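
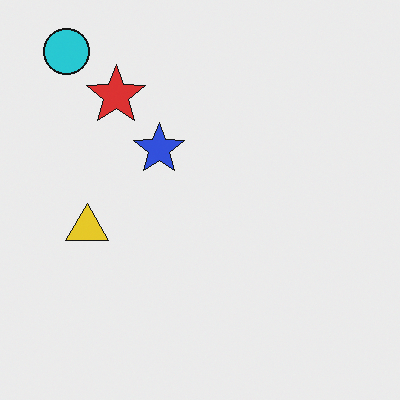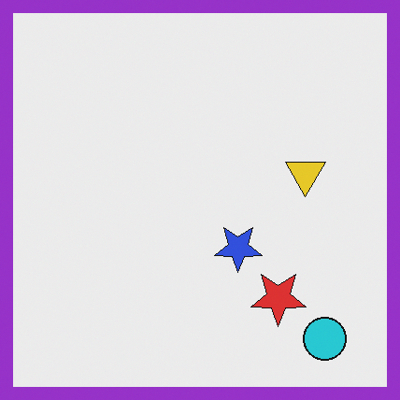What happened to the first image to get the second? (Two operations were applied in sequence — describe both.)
Rotated 180°, then framed with a purple border.

The cyan circle sits in the top-left of the first image and the bottom-right of the second — consistent with a whole-image 180° rotation. A solid purple frame runs around the edge of the second image, with the content slightly shrunk inside it.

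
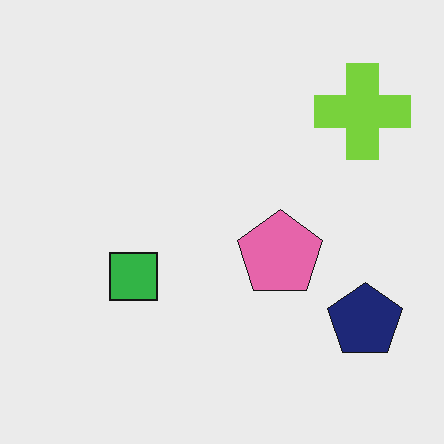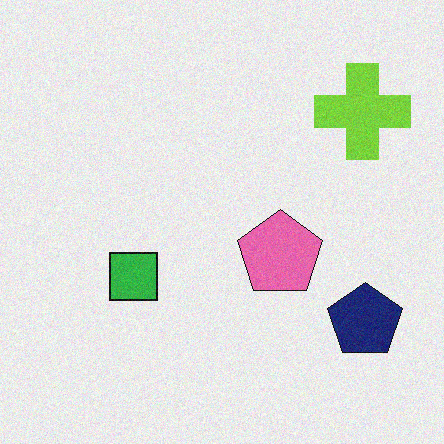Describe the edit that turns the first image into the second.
The second image is the first degraded with a light layer of grain.

Random speckle covers the whole image, including the flat background.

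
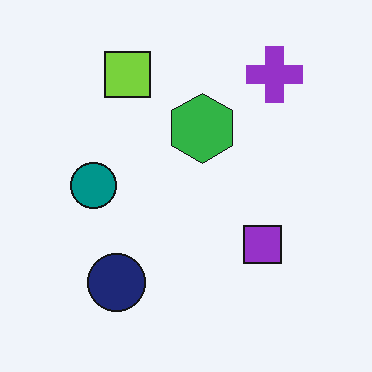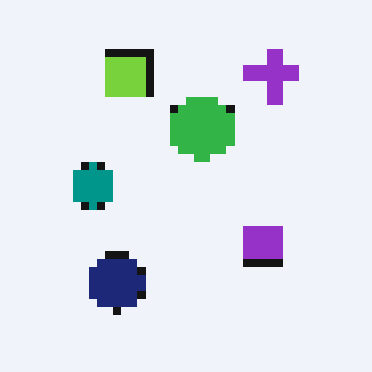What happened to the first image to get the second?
It was moderately pixelated.

Shapes are reduced to large square blocks; fine edges and outlines are lost — a downscale-then-upscale (mosaic) effect.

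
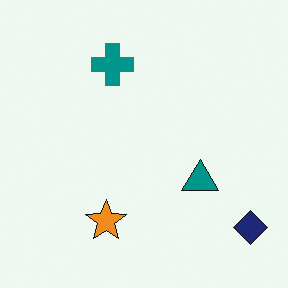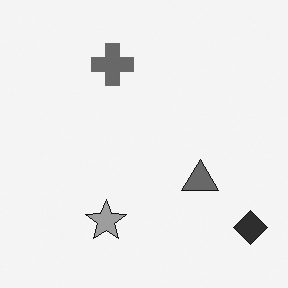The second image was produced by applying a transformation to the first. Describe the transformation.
The transformation is: converted to grayscale.

All color is removed — every shape is now a shade of grey.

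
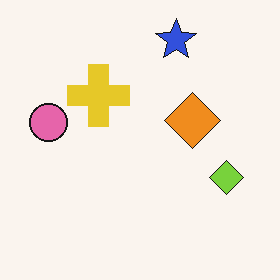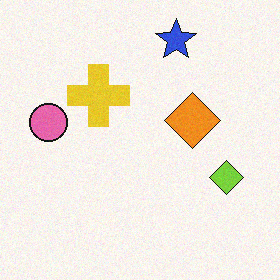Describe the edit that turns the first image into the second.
The second image is the first degraded with light additive noise.

Random speckle covers the whole image, including the flat background.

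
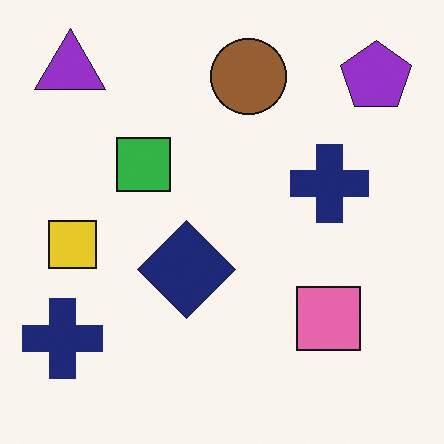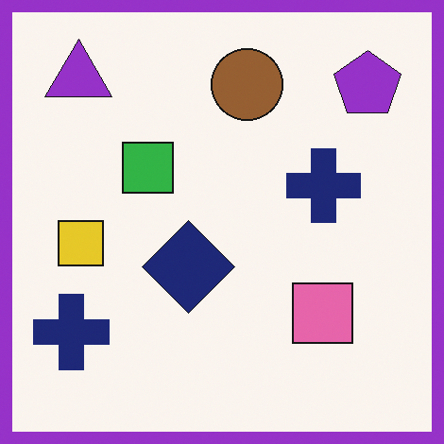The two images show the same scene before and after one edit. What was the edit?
Framed with a purple border.

A solid purple frame runs around the edge of the second image, with the content slightly shrunk inside it.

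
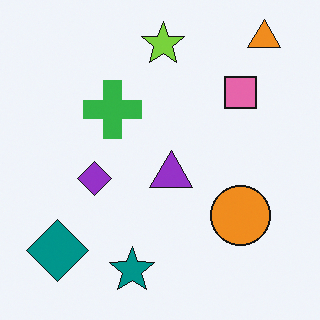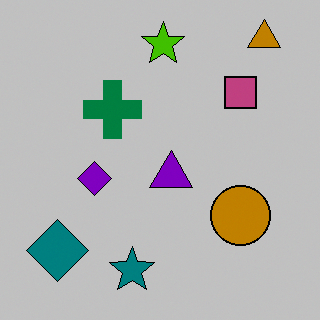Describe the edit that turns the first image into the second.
The second image is the first aggressively posterized.

Each flat color has snapped to a coarser quantized level — most visibly, the near-white background has dropped to a flat grey.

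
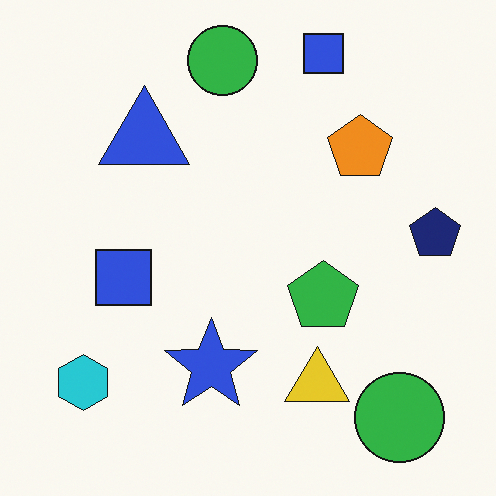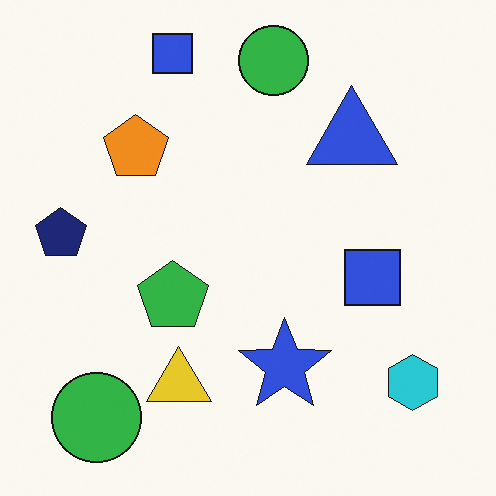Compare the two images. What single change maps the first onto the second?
The second image is the first flipped horizontally (left ↔ right).

The navy pentagon is in the right of the first image and the left of the second — shapes on opposite sides of the vertical midline have swapped in a mirror flip.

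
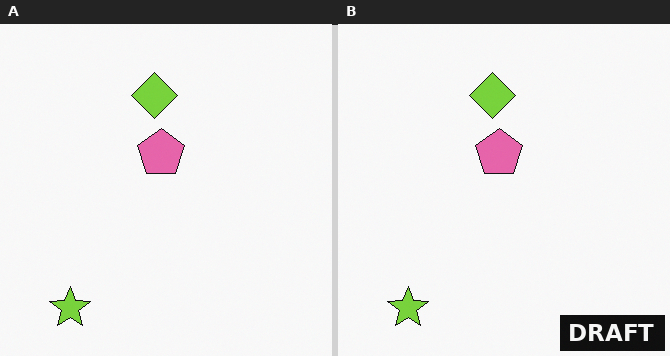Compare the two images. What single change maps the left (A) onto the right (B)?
The transformation is: watermarked with the text "DRAFT" in the lower-right corner.

A dark label reading "DRAFT" appears in the lower-right corner.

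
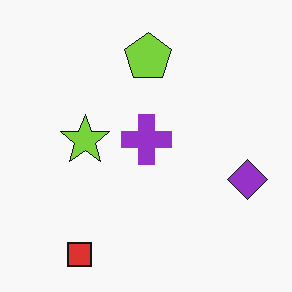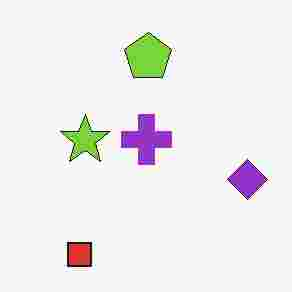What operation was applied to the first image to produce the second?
Heavily JPEG-compressed with obvious blocking artifacts.

Blocky 8×8 compression artifacts appear around shape edges and the flat background shows ringing — characteristic JPEG degradation.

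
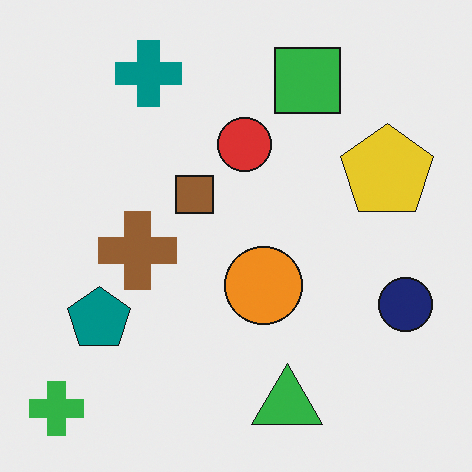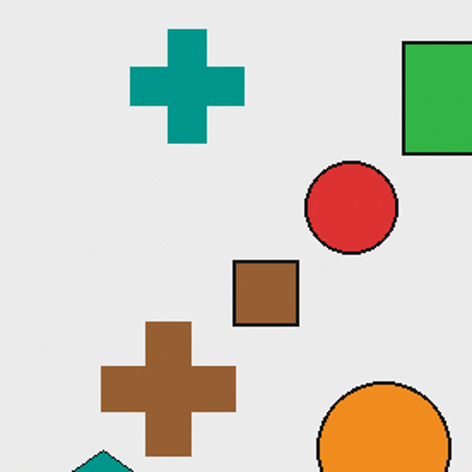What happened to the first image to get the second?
It was cropped to a noticeably smaller region and rescaled.

The visible shapes are larger and the field of view is narrower; shapes near the original edges may be partly or wholly outside the frame — a crop-and-rescale.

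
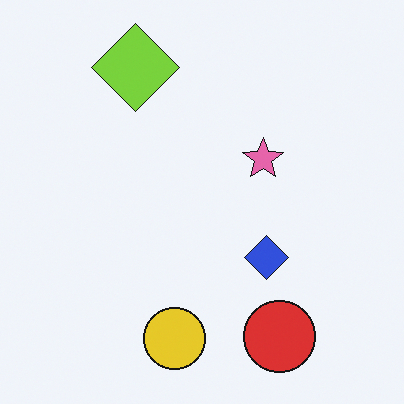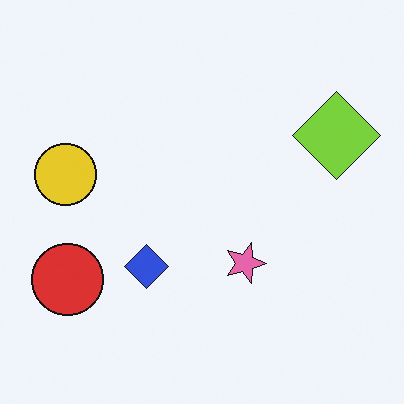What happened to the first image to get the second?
Rotated 90° clockwise.

The red circle sits in the bottom-right of the first image and the bottom-left of the second — consistent with a whole-image 90° clockwise rotation.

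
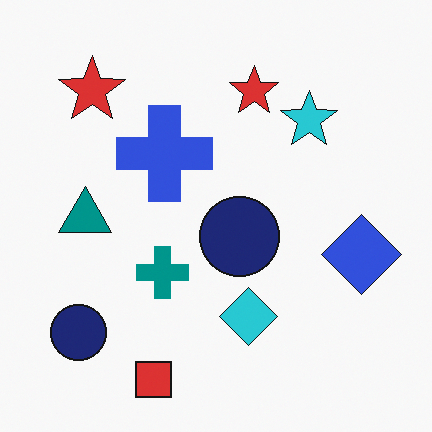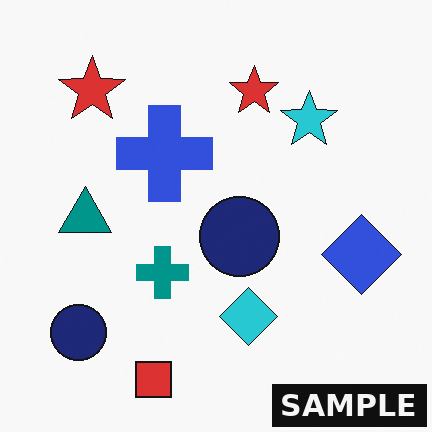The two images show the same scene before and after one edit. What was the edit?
The image was watermarked with the text "SAMPLE" in the lower-right corner.

A dark label reading "SAMPLE" appears in the lower-right corner.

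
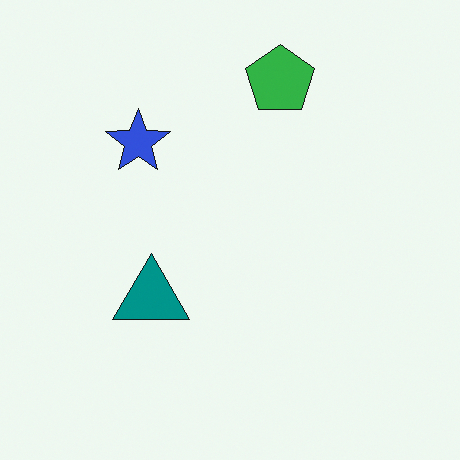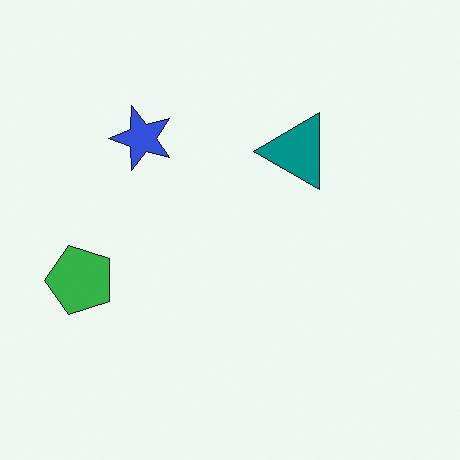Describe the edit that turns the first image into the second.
The second image is the first transposed (reflected across the top-left ↔ bottom-right diagonal).

Shapes have swapped their row and column positions — what was in the top-right is now in the bottom-left — a diagonal reflection.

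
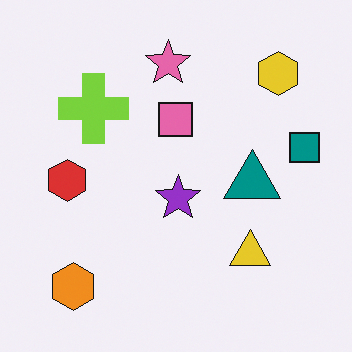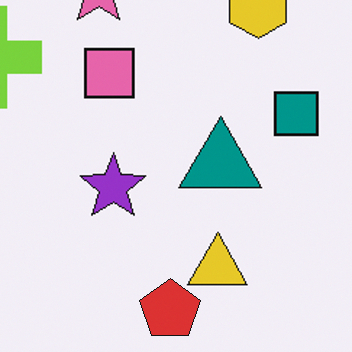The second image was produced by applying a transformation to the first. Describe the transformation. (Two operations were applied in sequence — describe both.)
The image was cropped to a modestly smaller region and rescaled, then overlaid with an additional red pentagon.

The visible shapes are larger and the field of view is narrower; shapes near the original edges may be partly or wholly outside the frame — a crop-and-rescale. A red pentagon appears in the second image that is absent from the first.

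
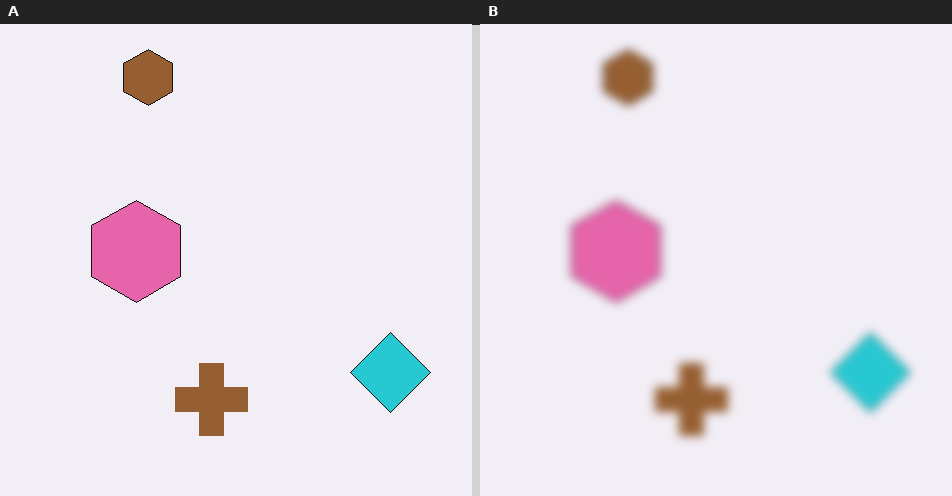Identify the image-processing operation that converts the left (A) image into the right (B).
This is the original image moderately blurred.

Shape edges and outlines are uniformly softened across the whole image.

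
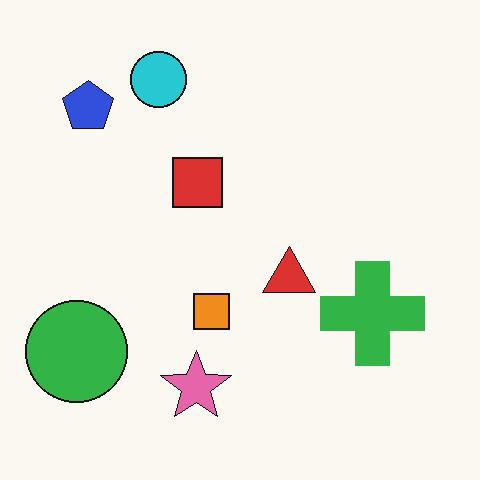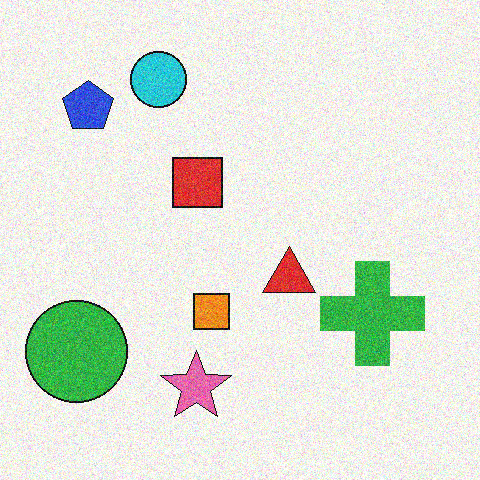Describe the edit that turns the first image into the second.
Degraded with moderate additive noise.

Random speckle covers the whole image, including the flat background.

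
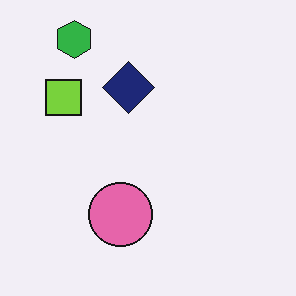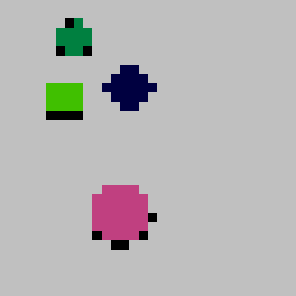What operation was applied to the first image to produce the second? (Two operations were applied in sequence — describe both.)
It was coarsely pixelated, then heavily posterized to just a handful of flat colors.

Shapes are reduced to large square blocks; fine edges and outlines are lost — a downscale-then-upscale (mosaic) effect. Each flat color has snapped to a coarser quantized level — most visibly, the near-white background has dropped to a flat grey.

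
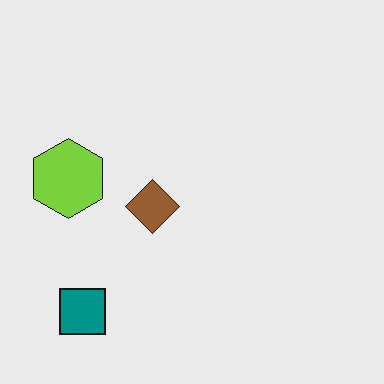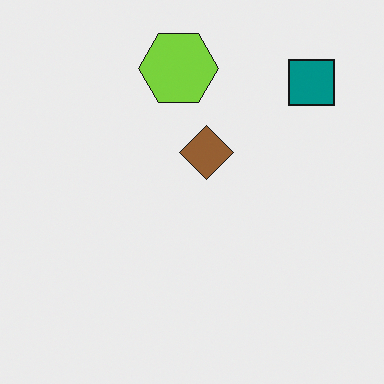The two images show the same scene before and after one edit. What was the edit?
The second image is the first transposed (reflected across the top-left ↔ bottom-right diagonal).

Shapes have swapped their row and column positions — what was in the top-right is now in the bottom-left — a diagonal reflection.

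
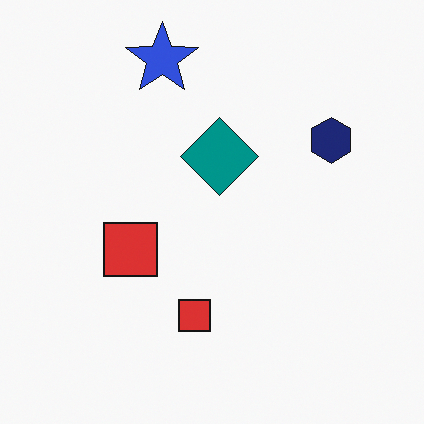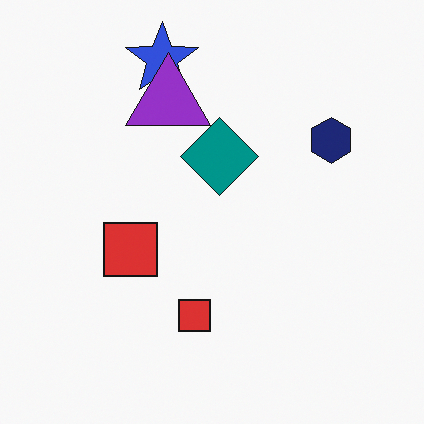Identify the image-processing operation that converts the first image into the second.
It was overlaid with an additional purple triangle.

A purple triangle appears in the second image that is absent from the first.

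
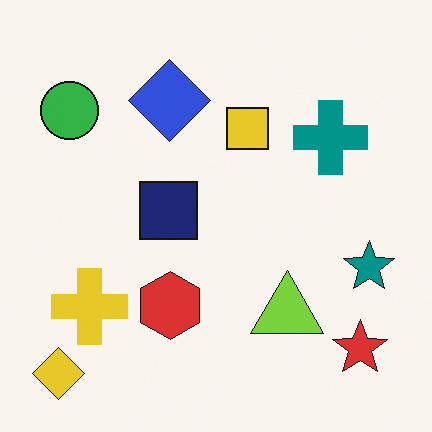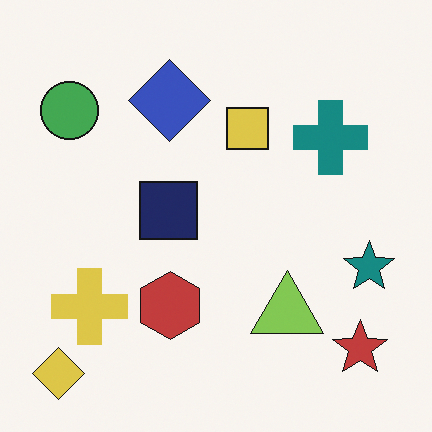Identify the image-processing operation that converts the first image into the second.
The image was slightly desaturated.

All colors are more muted and greyish — a global saturation change.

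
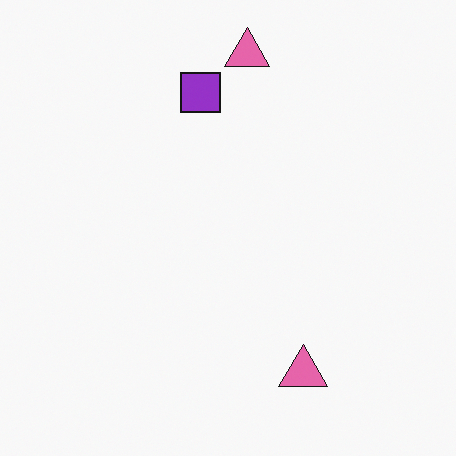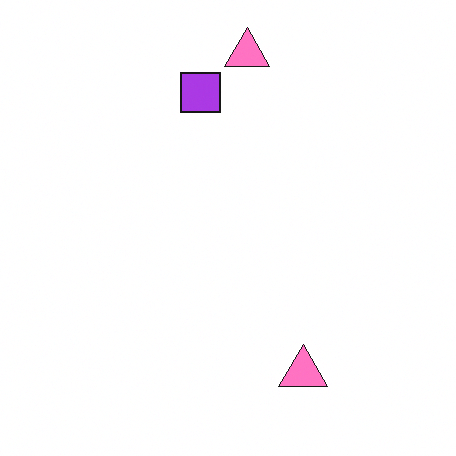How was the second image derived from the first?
Brightened a little.

Every pixel — background and shapes alike — is uniformly brightened.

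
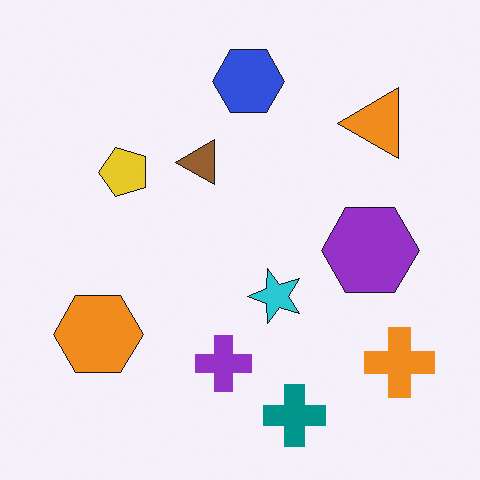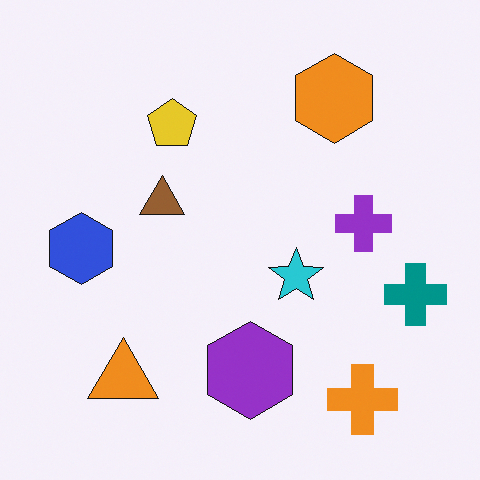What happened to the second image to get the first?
It was transposed (reflected across the top-left ↔ bottom-right diagonal).

Shapes have swapped their row and column positions — what was in the top-right is now in the bottom-left — a diagonal reflection.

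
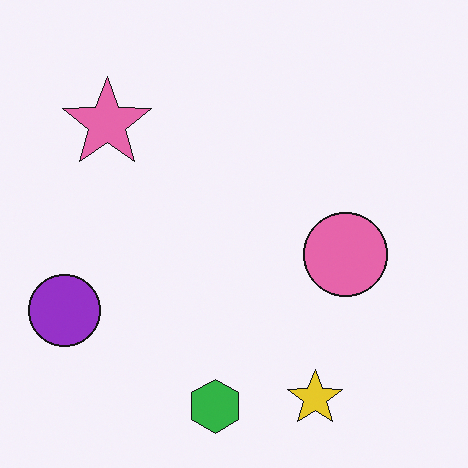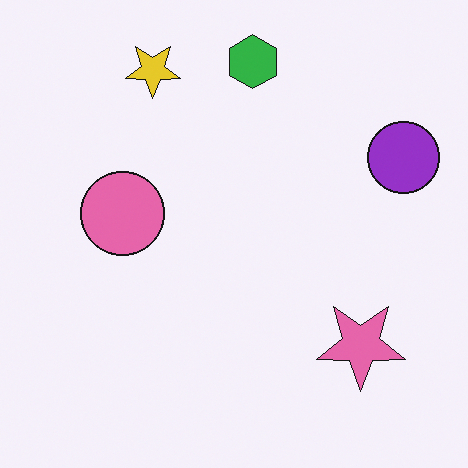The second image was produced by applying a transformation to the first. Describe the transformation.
Rotated 180°.

The purple circle sits in the left of the first image and the right of the second — consistent with a whole-image 180° rotation.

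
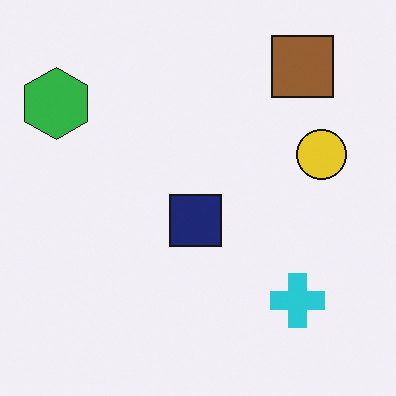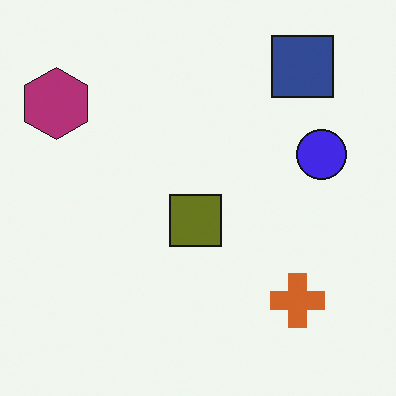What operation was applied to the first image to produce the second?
This is the original image hue-shifted by a large amount.

Every shape's color has rotated by the same amount around the hue wheel — a uniform hue shift.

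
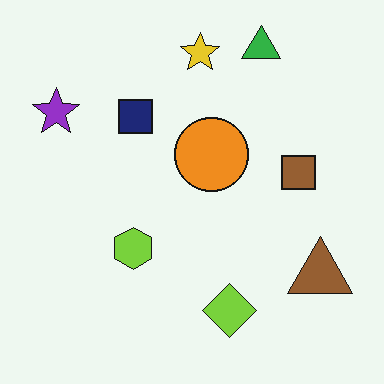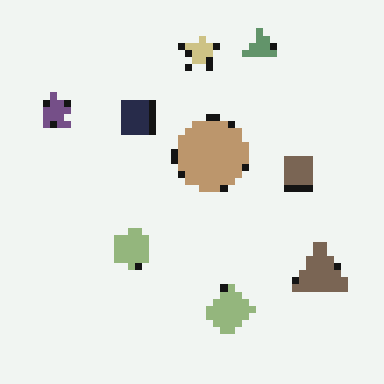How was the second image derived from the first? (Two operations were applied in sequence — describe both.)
The transformation is: pixelated into visible square blocks, then made much more muted (saturation change).

Shapes are reduced to large square blocks; fine edges and outlines are lost — a downscale-then-upscale (mosaic) effect. All colors are more muted and greyish — a global saturation change.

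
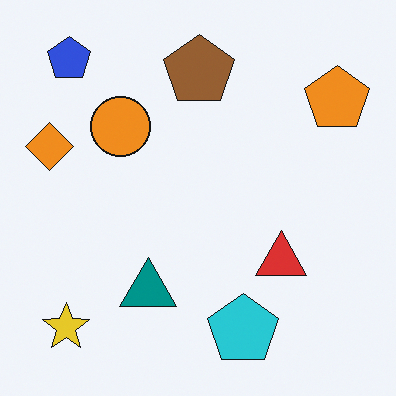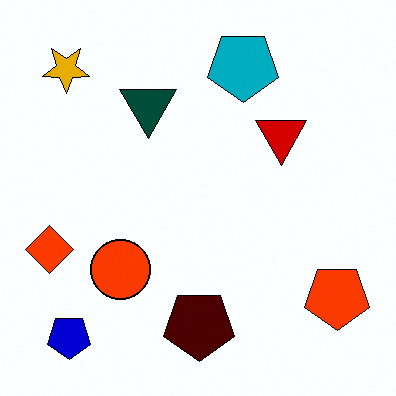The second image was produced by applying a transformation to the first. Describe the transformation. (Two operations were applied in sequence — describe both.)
It was flipped vertically (top ↔ bottom), then boosted in contrast.

The blue pentagon is in the top-left of the first image and the bottom-left of the second — shapes on opposite sides of the horizontal midline have swapped in a mirror flip. Tones are pushed away from mid-grey across the whole image — a global contrast change.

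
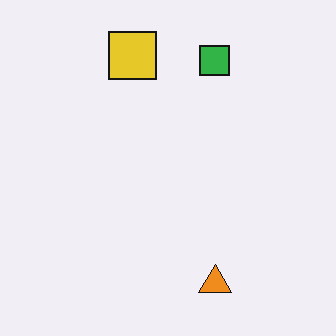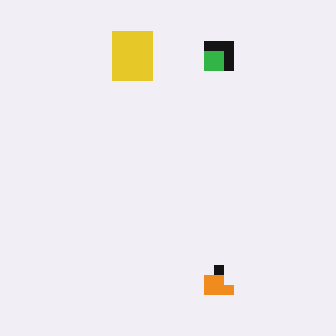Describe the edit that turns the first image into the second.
The image was heavily pixelated into large blocks.

Shapes are reduced to large square blocks; fine edges and outlines are lost — a downscale-then-upscale (mosaic) effect.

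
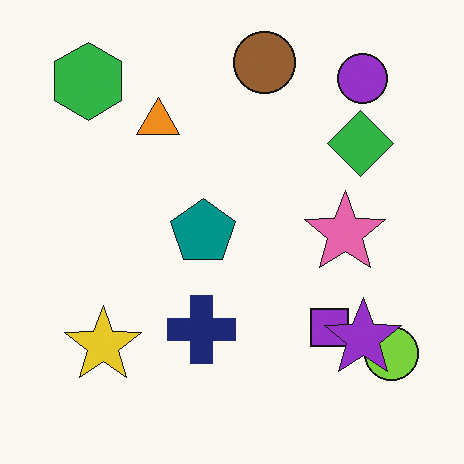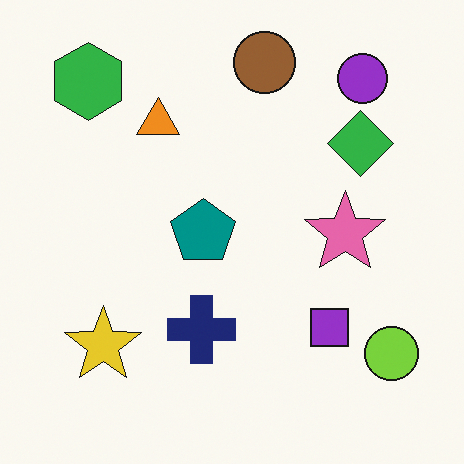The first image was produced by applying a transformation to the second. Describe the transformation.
Overlaid with an additional purple star.

A purple star appears in the first image that is absent from the second.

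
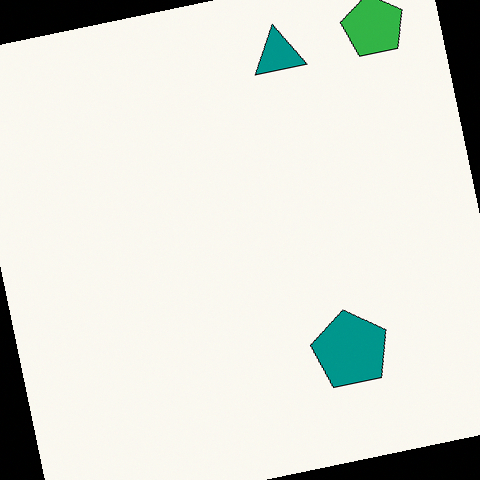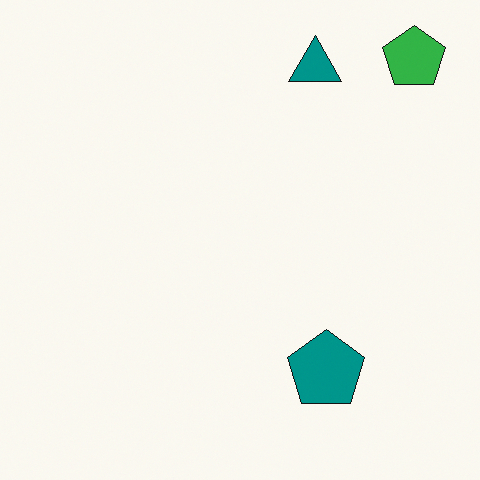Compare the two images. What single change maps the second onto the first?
The image was rotated counter-clockwise by a few degrees.

Every shape is tilted by the same angle and the image corners show triangular fill wedges — a whole-image rotation by a non-right angle.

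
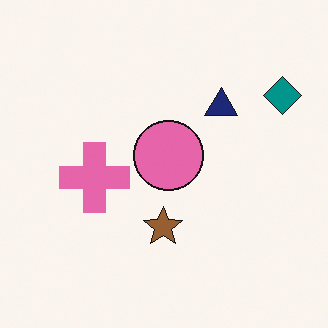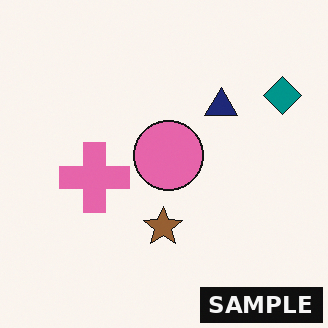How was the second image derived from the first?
This is the original image watermarked with the text "SAMPLE" in the lower-right corner.

A dark label reading "SAMPLE" appears in the lower-right corner.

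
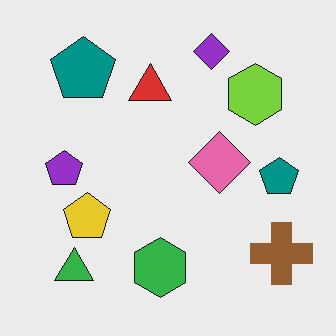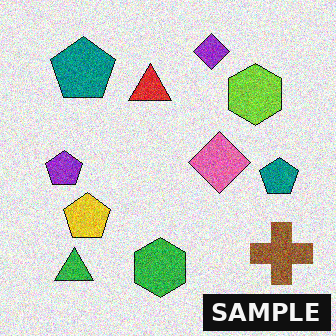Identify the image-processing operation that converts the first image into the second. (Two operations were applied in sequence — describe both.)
The transformation is: degraded with visible gaussian noise, then watermarked with the text "SAMPLE" in the lower-right corner.

Random speckle covers the whole image, including the flat background. A dark label reading "SAMPLE" appears in the lower-right corner.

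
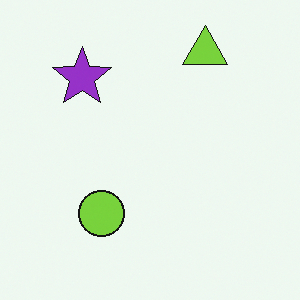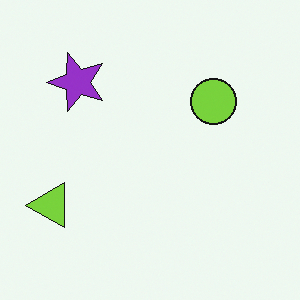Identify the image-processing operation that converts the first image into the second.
The transformation is: transposed (reflected across the top-left ↔ bottom-right diagonal).

Shapes have swapped their row and column positions — what was in the top-right is now in the bottom-left — a diagonal reflection.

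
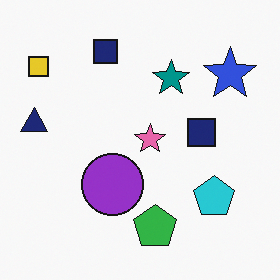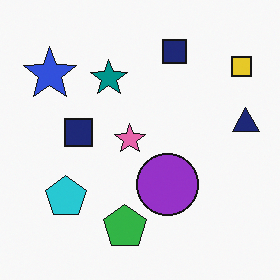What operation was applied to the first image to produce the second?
Flipped horizontally (left ↔ right).

The navy triangle is in the left of the first image and the right of the second — shapes on opposite sides of the vertical midline have swapped in a mirror flip.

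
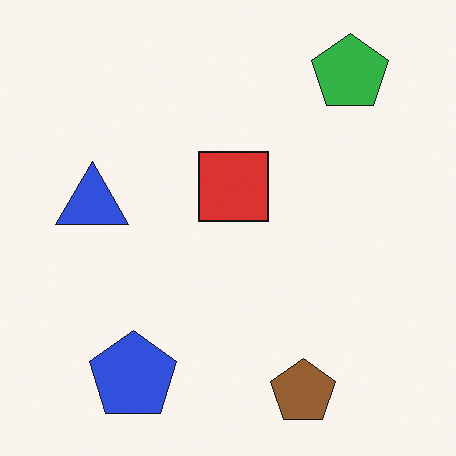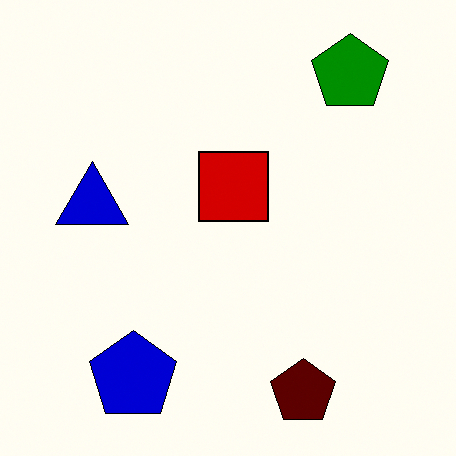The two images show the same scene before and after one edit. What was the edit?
The transformation is: given much higher contrast.

Tones are pushed away from mid-grey across the whole image — a global contrast change.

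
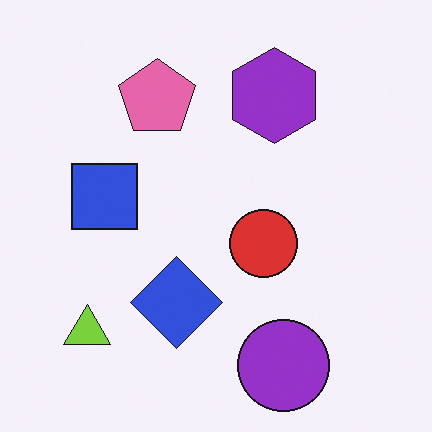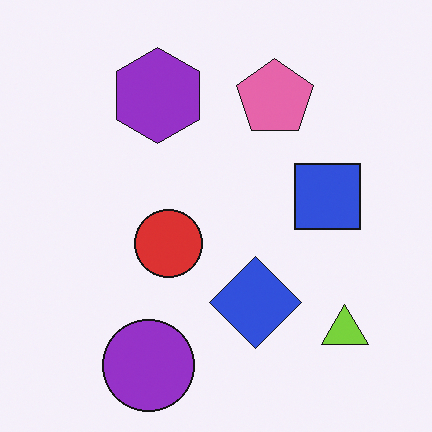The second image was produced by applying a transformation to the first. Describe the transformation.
It was flipped horizontally (left ↔ right).

The lime triangle is in the bottom-left of the first image and the bottom-right of the second — shapes on opposite sides of the vertical midline have swapped in a mirror flip.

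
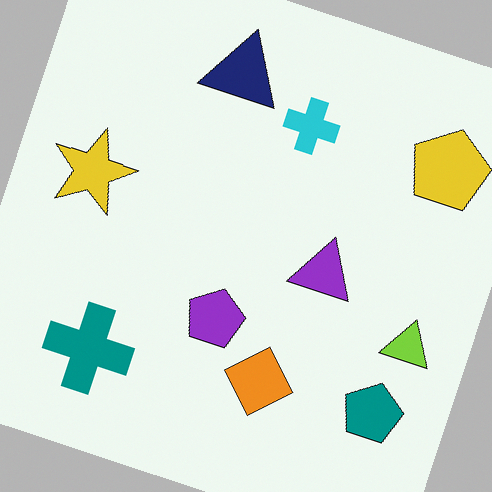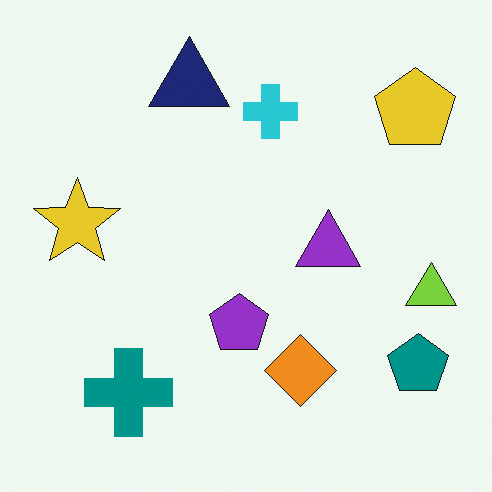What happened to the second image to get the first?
This is the original image rotated clockwise by a clearly visible amount.

Every shape is tilted by the same angle and the image corners show triangular fill wedges — a whole-image rotation by a non-right angle.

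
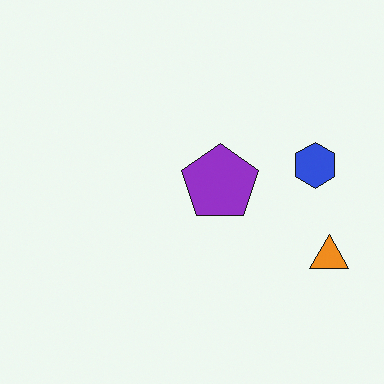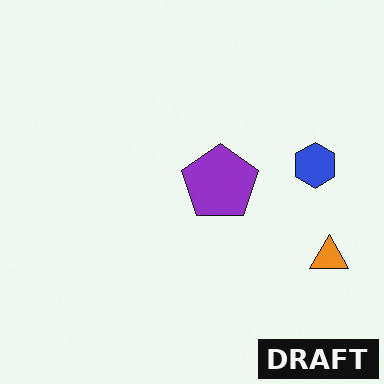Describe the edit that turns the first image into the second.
It was watermarked with the text "DRAFT" in the lower-right corner.

A dark label reading "DRAFT" appears in the lower-right corner.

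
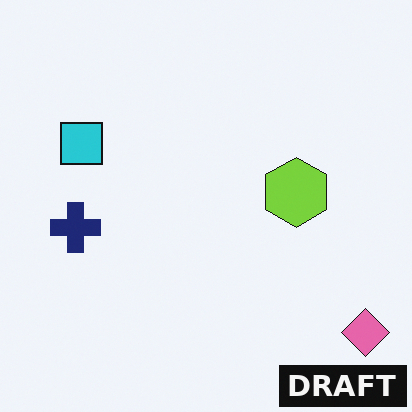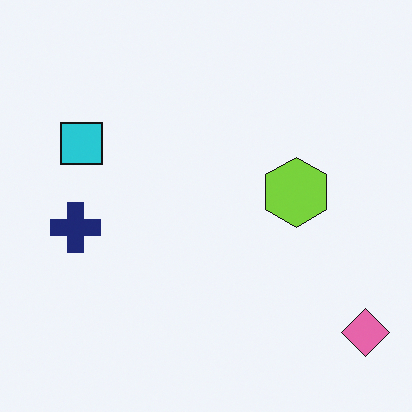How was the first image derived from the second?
The transformation is: watermarked with the text "DRAFT" in the lower-right corner.

A dark label reading "DRAFT" appears in the lower-right corner.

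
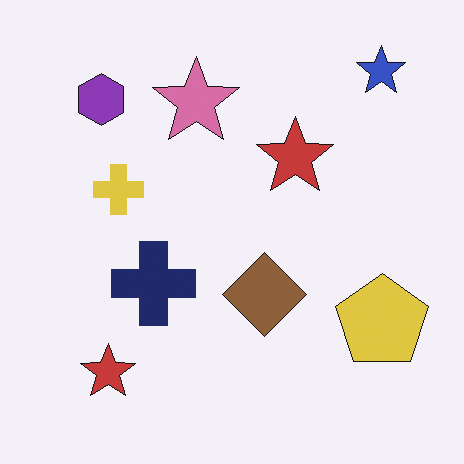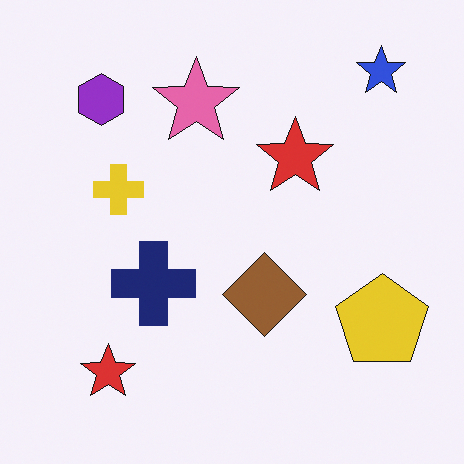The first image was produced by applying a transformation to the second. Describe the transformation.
The first image is the second slightly desaturated.

All colors are more muted and greyish — a global saturation change.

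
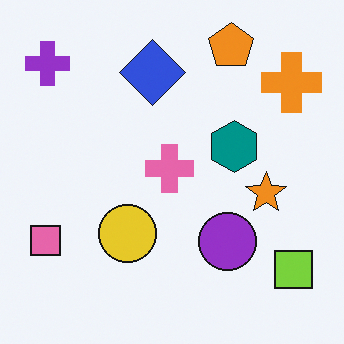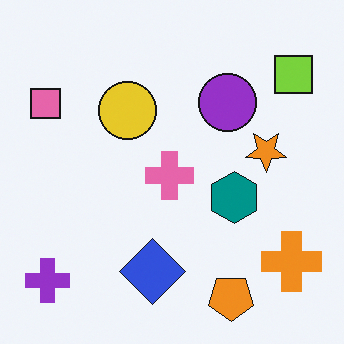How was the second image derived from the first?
It was flipped vertically (top ↔ bottom).

The orange pentagon is in the top-right of the first image and the bottom-right of the second — shapes on opposite sides of the horizontal midline have swapped in a mirror flip.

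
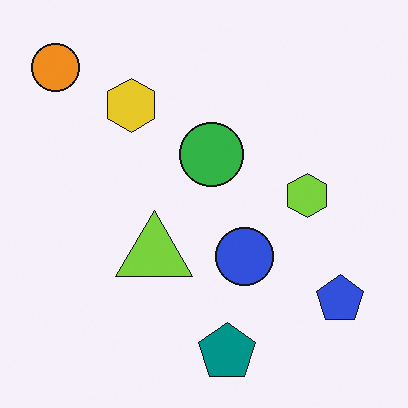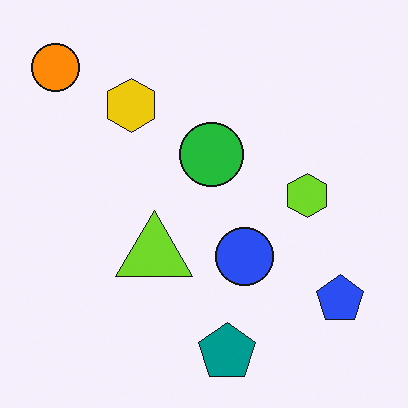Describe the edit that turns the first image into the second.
It was slightly oversaturated.

All colors are more vivid — a global saturation change.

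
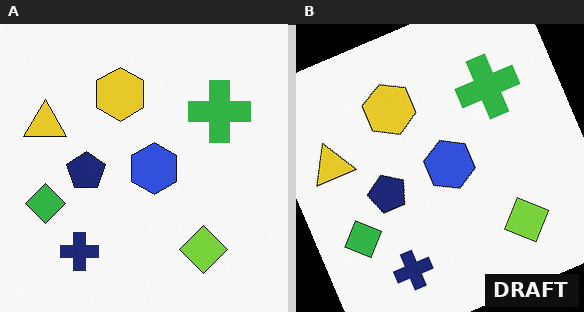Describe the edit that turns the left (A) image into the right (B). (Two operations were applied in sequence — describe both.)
Rotated counter-clockwise by a moderate amount, then watermarked with the text "DRAFT" in the lower-right corner.

Every shape is tilted by the same angle and the image corners show triangular fill wedges — a whole-image rotation by a non-right angle. A dark label reading "DRAFT" appears in the lower-right corner.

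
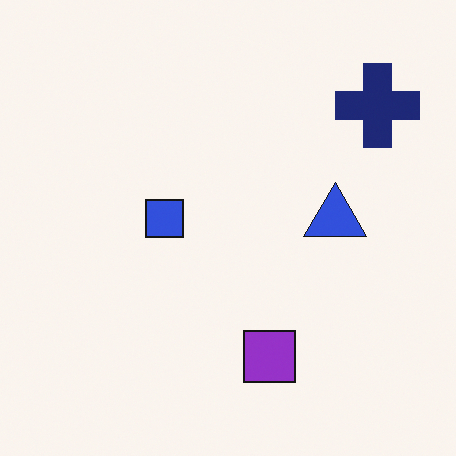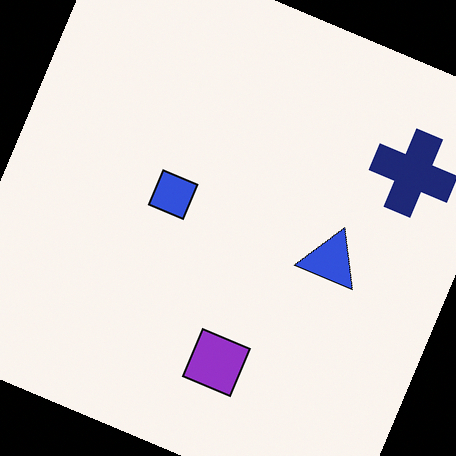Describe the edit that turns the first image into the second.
The second image is the first rotated clockwise by a clearly visible amount.

Every shape is tilted by the same angle and the image corners show triangular fill wedges — a whole-image rotation by a non-right angle.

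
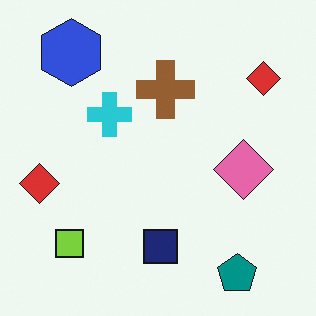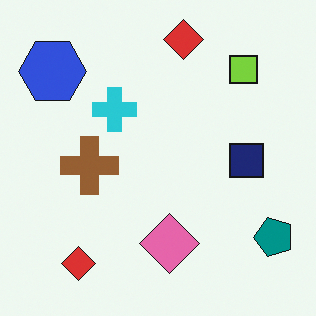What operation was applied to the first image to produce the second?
It was transposed (reflected across the top-left ↔ bottom-right diagonal).

Shapes have swapped their row and column positions — what was in the top-right is now in the bottom-left — a diagonal reflection.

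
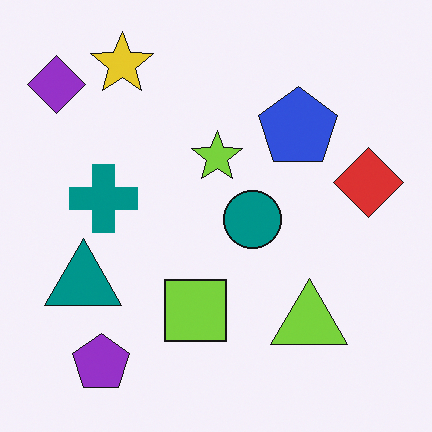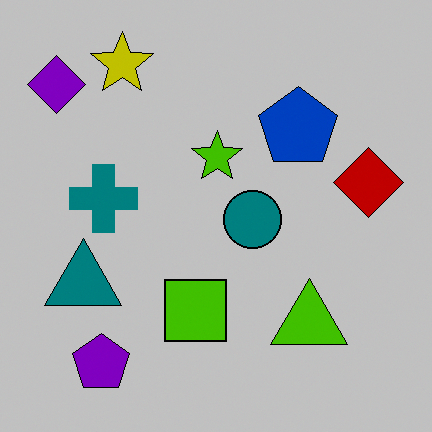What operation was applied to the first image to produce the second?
Aggressively posterized.

Each flat color has snapped to a coarser quantized level — most visibly, the near-white background has dropped to a flat grey.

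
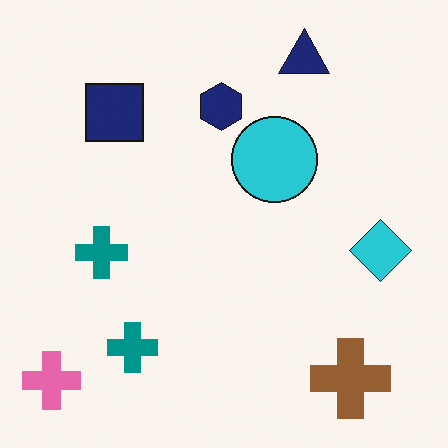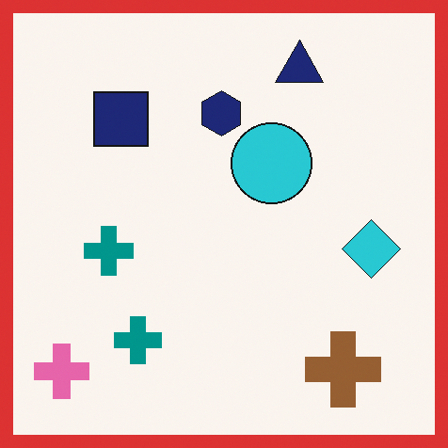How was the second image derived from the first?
The second image is the first framed with a red border.

A solid red frame runs around the edge of the second image, with the content slightly shrunk inside it.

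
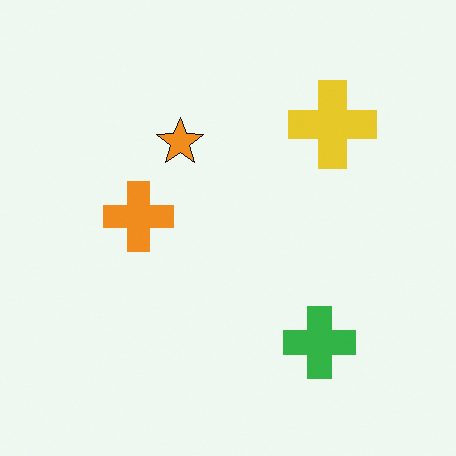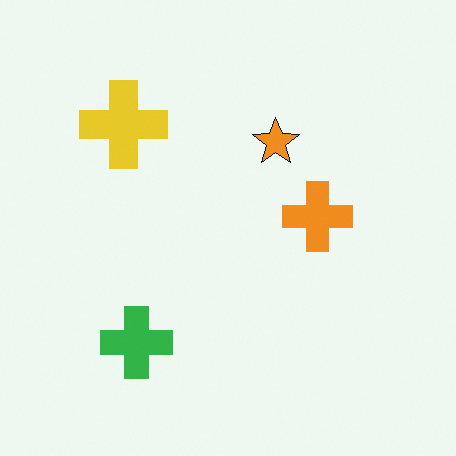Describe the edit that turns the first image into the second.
The second image is the first flipped horizontally (left ↔ right).

The yellow cross is in the top-right of the first image and the top-left of the second — shapes on opposite sides of the vertical midline have swapped in a mirror flip.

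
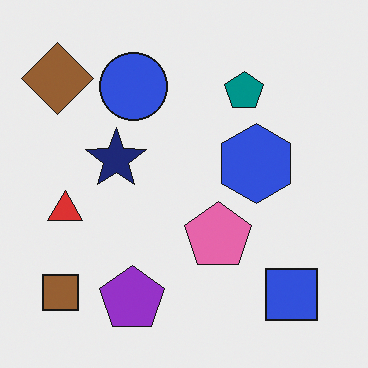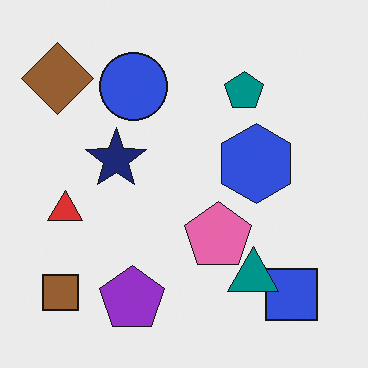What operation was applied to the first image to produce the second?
This is the original image overlaid with an additional teal triangle.

A teal triangle appears in the second image that is absent from the first.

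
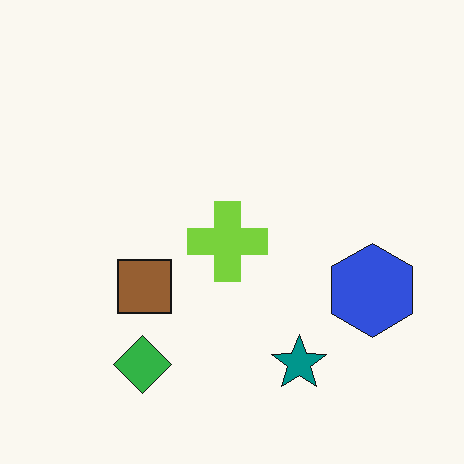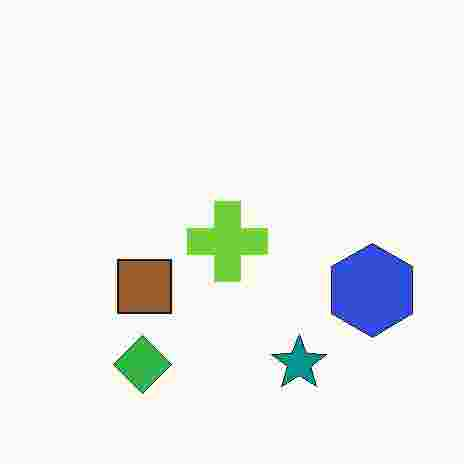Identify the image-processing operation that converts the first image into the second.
Heavily JPEG-compressed with obvious blocking artifacts.

Blocky 8×8 compression artifacts appear around shape edges and the flat background shows ringing — characteristic JPEG degradation.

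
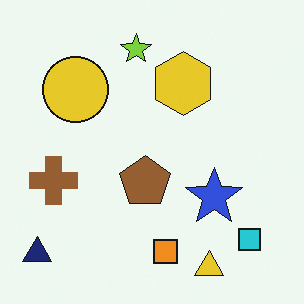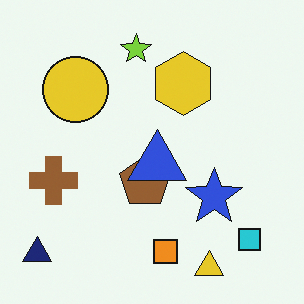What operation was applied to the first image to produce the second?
It was overlaid with an additional blue triangle.

A blue triangle appears in the second image that is absent from the first.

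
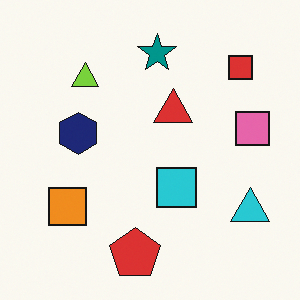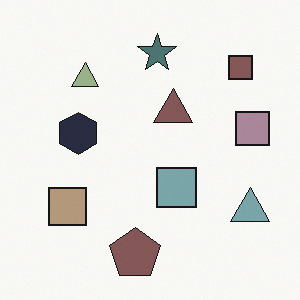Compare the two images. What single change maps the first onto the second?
It was heavily desaturated.

All colors are more muted and greyish — a global saturation change.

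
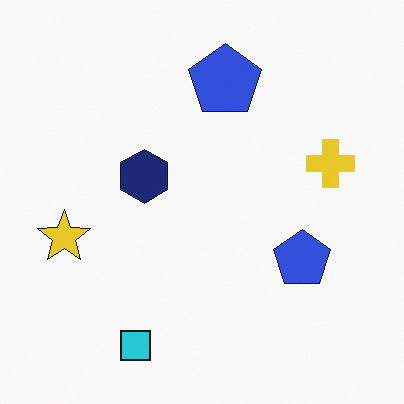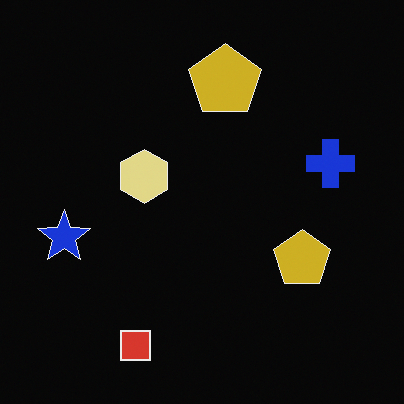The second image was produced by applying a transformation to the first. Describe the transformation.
The image was color-inverted (negative).

The light background has become dark and every shape's color is its complement — a photographic negative.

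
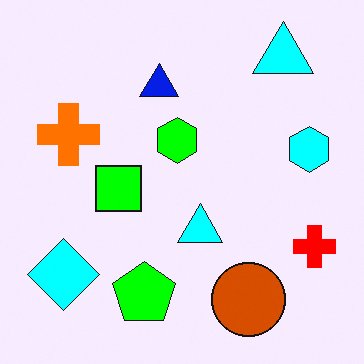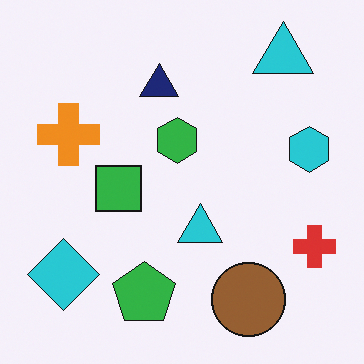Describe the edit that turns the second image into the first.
It was made much more vivid (saturation change).

All colors are more vivid — a global saturation change.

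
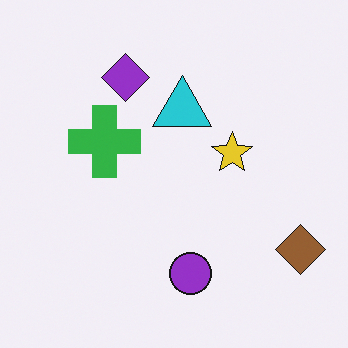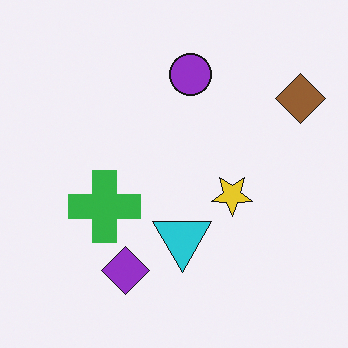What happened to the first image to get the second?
Flipped vertically (top ↔ bottom).

The purple circle is in the bottom of the first image and the top of the second — shapes on opposite sides of the horizontal midline have swapped in a mirror flip.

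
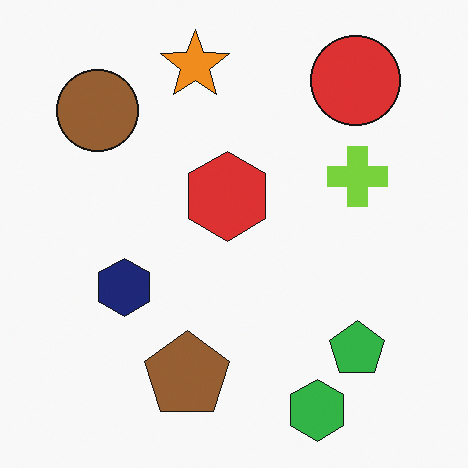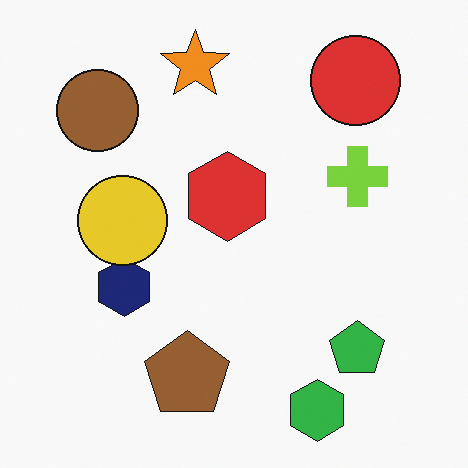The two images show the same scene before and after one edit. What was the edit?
It was overlaid with an additional yellow circle.

A yellow circle appears in the second image that is absent from the first.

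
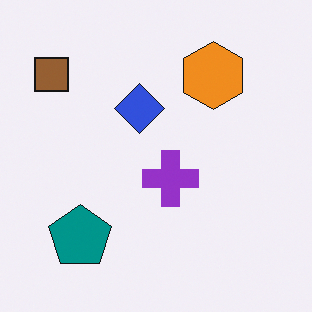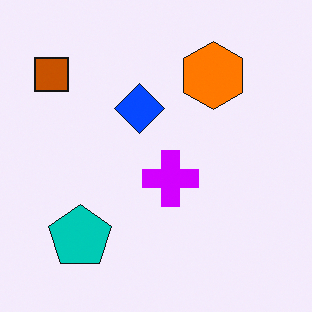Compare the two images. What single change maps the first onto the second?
Heavily oversaturated.

All colors are more vivid — a global saturation change.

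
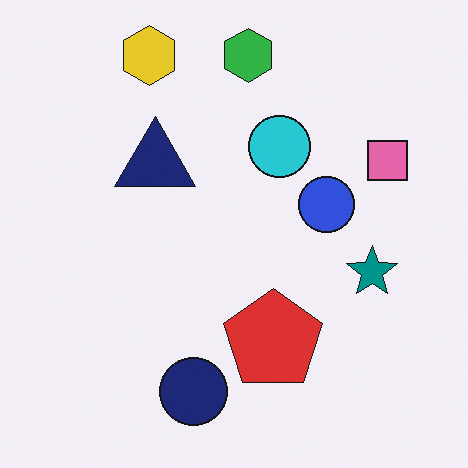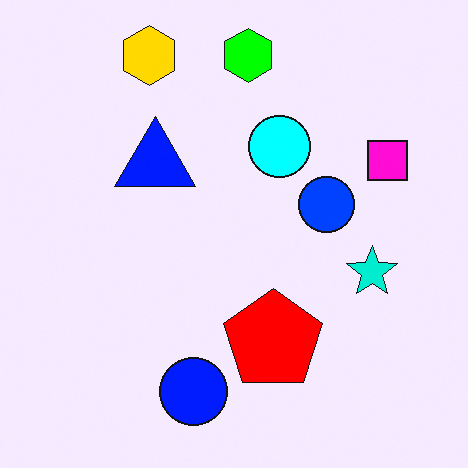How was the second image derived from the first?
It was heavily oversaturated.

All colors are more vivid — a global saturation change.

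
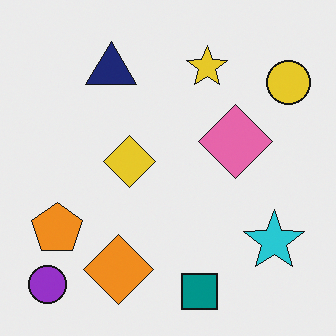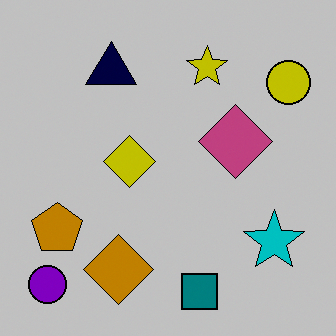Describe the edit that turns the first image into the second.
It was aggressively posterized.

Each flat color has snapped to a coarser quantized level — most visibly, the near-white background has dropped to a flat grey.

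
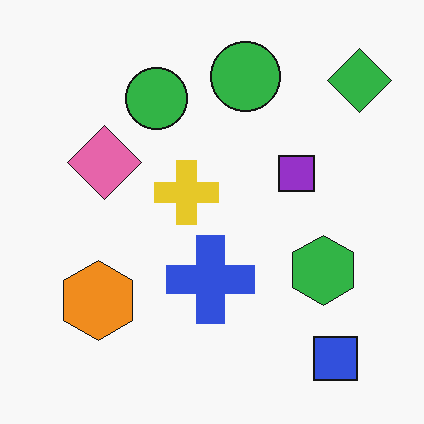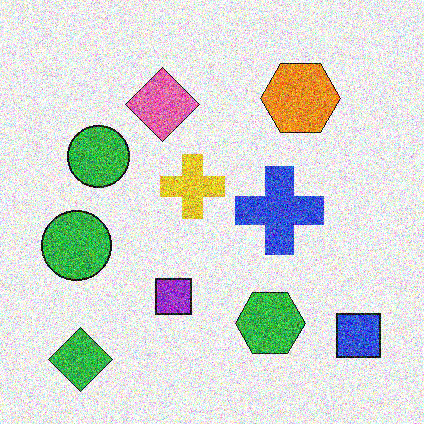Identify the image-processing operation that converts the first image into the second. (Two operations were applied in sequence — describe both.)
The transformation is: degraded with strong gaussian noise, then transposed (reflected across the top-left ↔ bottom-right diagonal).

Random speckle covers the whole image, including the flat background. Shapes have swapped their row and column positions — what was in the top-right is now in the bottom-left — a diagonal reflection.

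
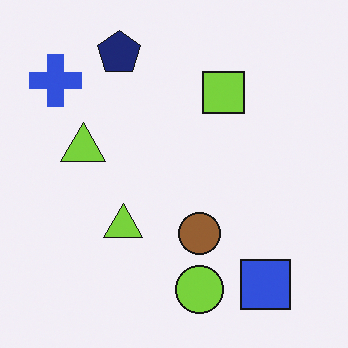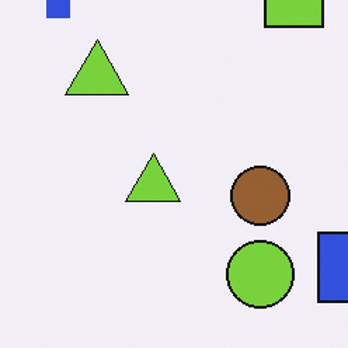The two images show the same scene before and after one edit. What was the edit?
This is the original image cropped to a modestly smaller region and rescaled.

The visible shapes are larger and the field of view is narrower; shapes near the original edges may be partly or wholly outside the frame — a crop-and-rescale.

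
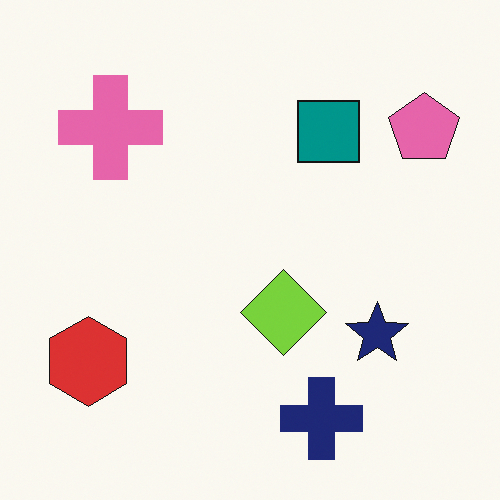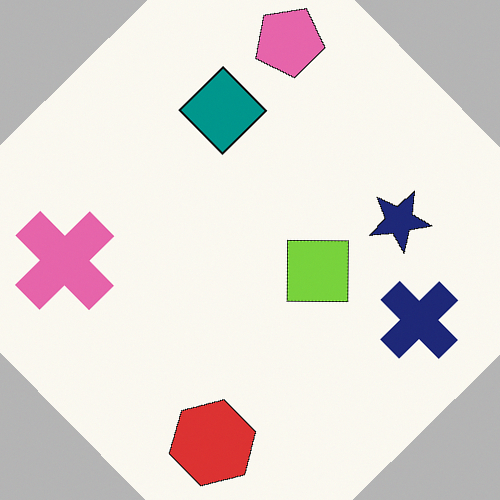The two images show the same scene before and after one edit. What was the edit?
The second image is the first rotated counter-clockwise by a large amount — several tens of degrees.

Every shape is tilted by the same angle and the image corners show triangular fill wedges — a whole-image rotation by a non-right angle.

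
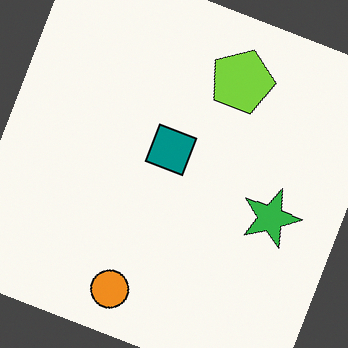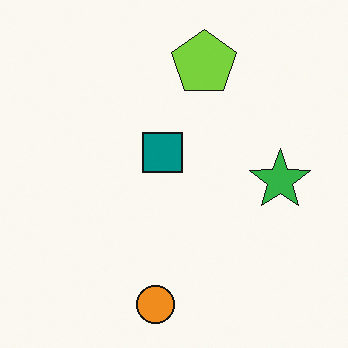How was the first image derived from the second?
The transformation is: rotated clockwise by a moderate amount.

Every shape is tilted by the same angle and the image corners show triangular fill wedges — a whole-image rotation by a non-right angle.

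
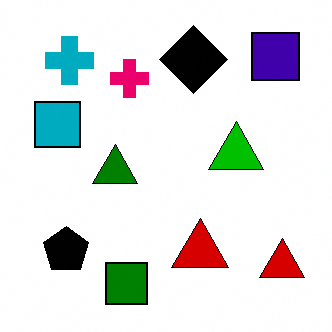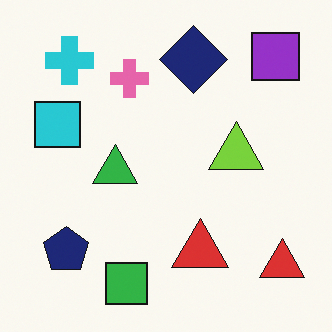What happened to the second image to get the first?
The image was boosted in contrast.

Tones are pushed away from mid-grey across the whole image — a global contrast change.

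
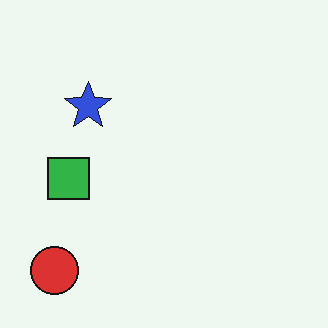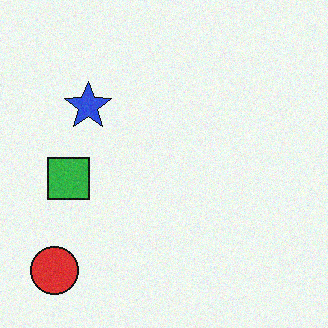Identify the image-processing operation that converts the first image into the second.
Degraded with a light layer of grain.

Random speckle covers the whole image, including the flat background.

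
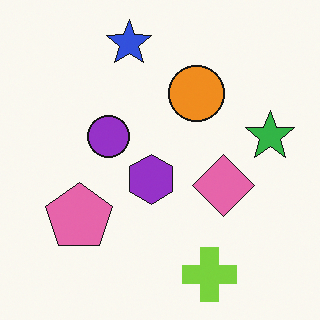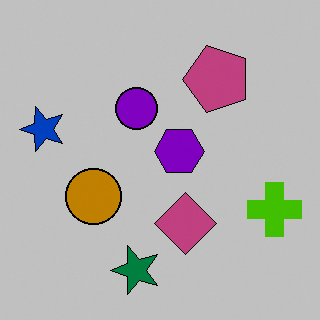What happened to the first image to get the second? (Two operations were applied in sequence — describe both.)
This is the original image heavily posterized to just a handful of flat colors, then transposed (reflected across the top-left ↔ bottom-right diagonal).

Each flat color has snapped to a coarser quantized level — most visibly, the near-white background has dropped to a flat grey. Shapes have swapped their row and column positions — what was in the top-right is now in the bottom-left — a diagonal reflection.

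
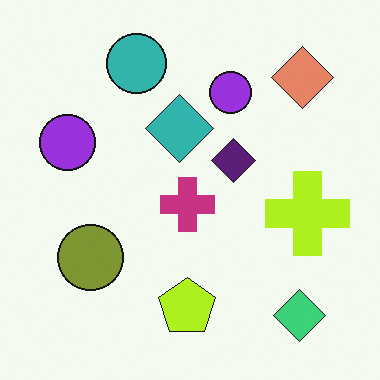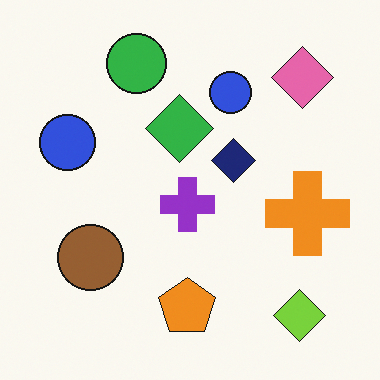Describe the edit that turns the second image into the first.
It was hue-shifted by a small amount.

Every shape's color has rotated by the same amount around the hue wheel — a uniform hue shift.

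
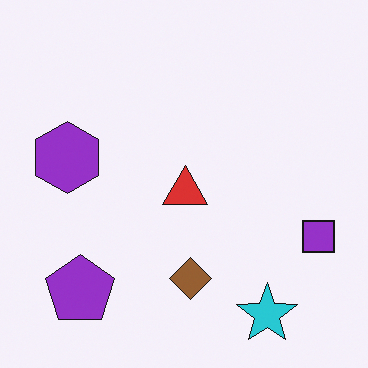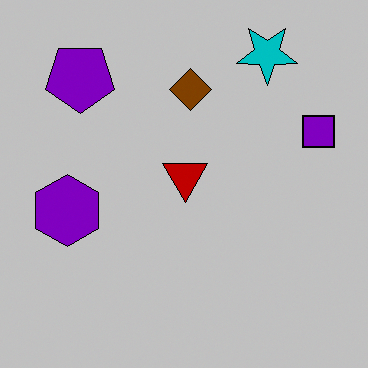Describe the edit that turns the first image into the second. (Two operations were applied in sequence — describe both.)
It was heavily posterized to just a handful of flat colors, then flipped vertically (top ↔ bottom).

Each flat color has snapped to a coarser quantized level — most visibly, the near-white background has dropped to a flat grey. The cyan star is in the bottom-right of the first image and the top-right of the second — shapes on opposite sides of the horizontal midline have swapped in a mirror flip.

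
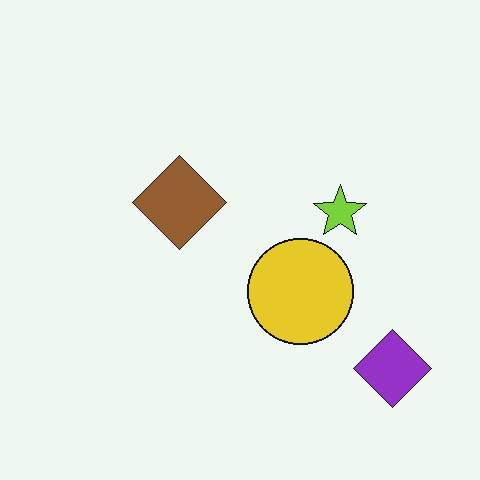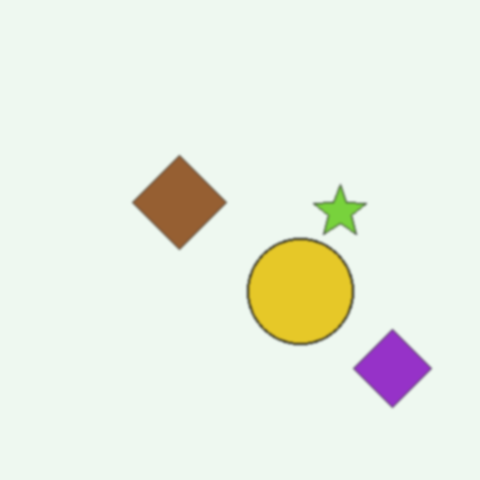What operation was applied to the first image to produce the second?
This is the original image lightly blurred.

Shape edges and outlines are uniformly softened across the whole image.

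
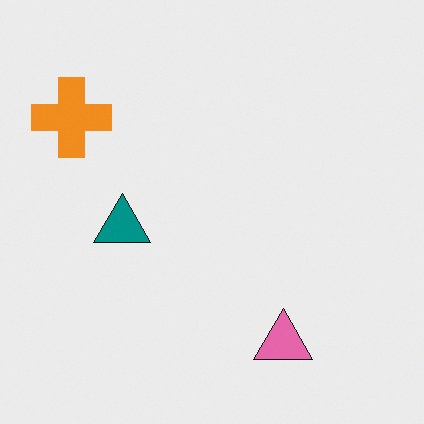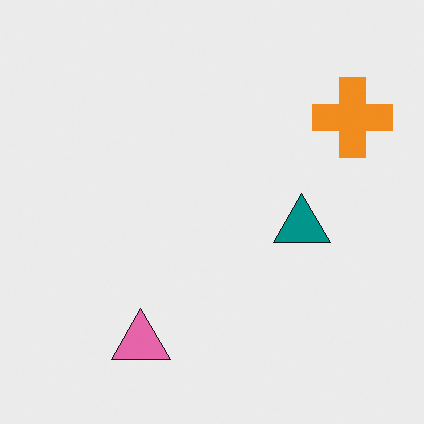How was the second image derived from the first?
The image was flipped horizontally (left ↔ right).

The orange cross is in the top-left of the first image and the top-right of the second — shapes on opposite sides of the vertical midline have swapped in a mirror flip.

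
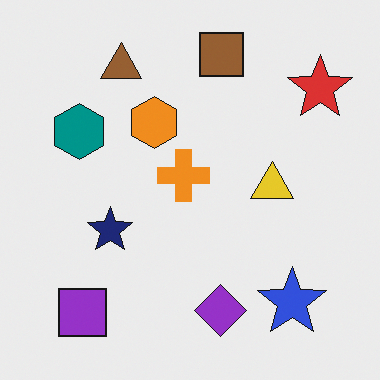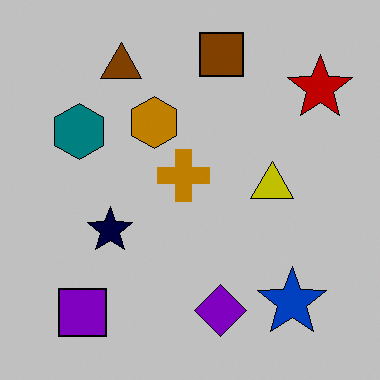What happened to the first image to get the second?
Heavily posterized to just a handful of flat colors.

Each flat color has snapped to a coarser quantized level — most visibly, the near-white background has dropped to a flat grey.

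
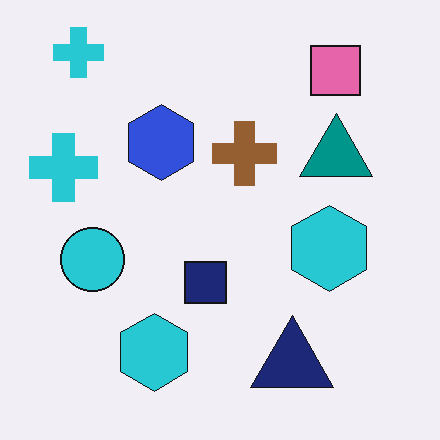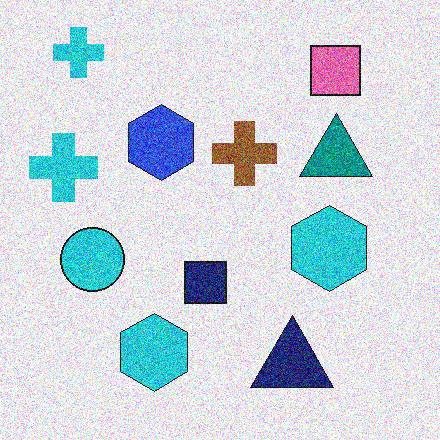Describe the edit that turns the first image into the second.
The transformation is: degraded with a thick layer of grain.

Random speckle covers the whole image, including the flat background.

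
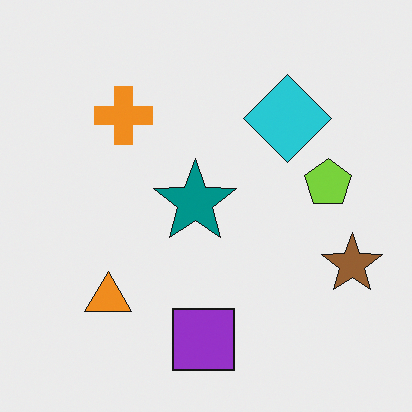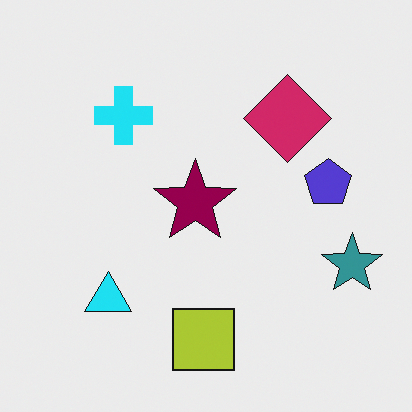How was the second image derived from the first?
The transformation is: hue-shifted through roughly a third of the color wheel.

Every shape's color has rotated by the same amount around the hue wheel — a uniform hue shift.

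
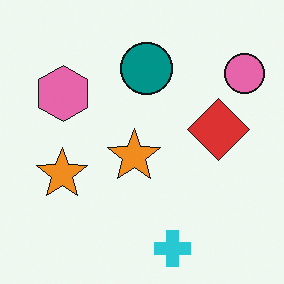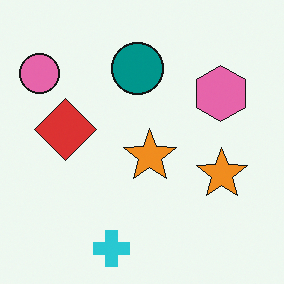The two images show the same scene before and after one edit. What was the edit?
This is the original image flipped horizontally (left ↔ right).

The pink circle is in the top-right of the first image and the top-left of the second — shapes on opposite sides of the vertical midline have swapped in a mirror flip.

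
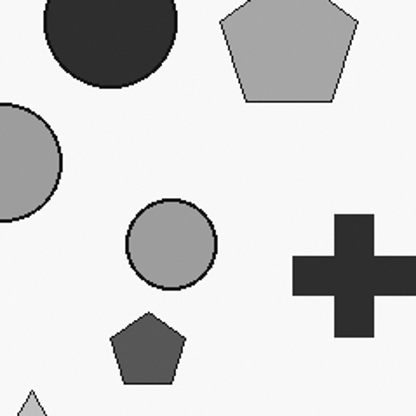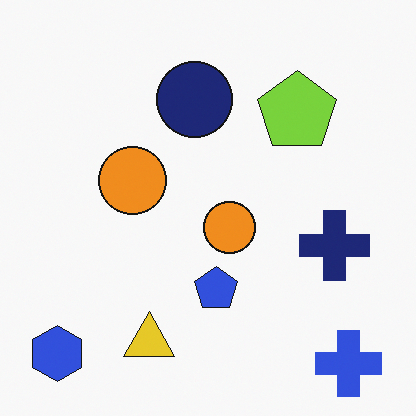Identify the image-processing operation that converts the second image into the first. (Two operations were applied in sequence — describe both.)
This is the original image converted to grayscale, then cropped tightly and scaled back up.

All color is removed — every shape is now a shade of grey. The visible shapes are larger and the field of view is narrower; shapes near the original edges may be partly or wholly outside the frame — a crop-and-rescale.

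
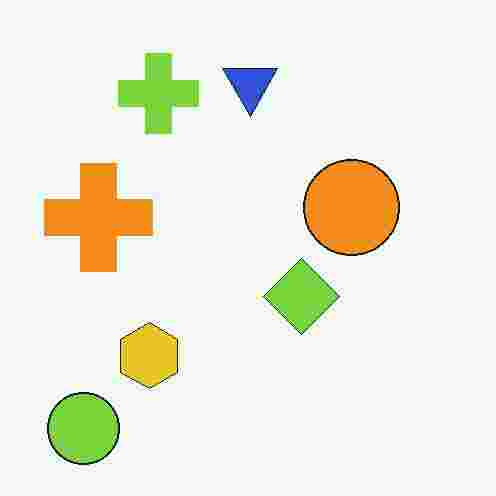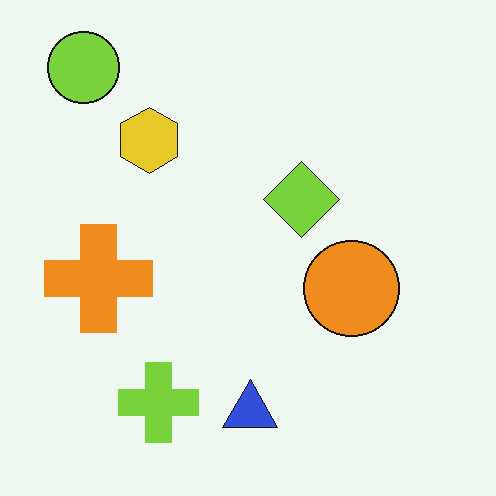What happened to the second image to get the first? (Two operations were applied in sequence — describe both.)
The first image is the second flipped vertically (top ↔ bottom), then heavily JPEG-compressed with obvious blocking artifacts.

The lime circle is in the top-left of the second image and the bottom-left of the first — shapes on opposite sides of the horizontal midline have swapped in a mirror flip. Blocky 8×8 compression artifacts appear around shape edges and the flat background shows ringing — characteristic JPEG degradation.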